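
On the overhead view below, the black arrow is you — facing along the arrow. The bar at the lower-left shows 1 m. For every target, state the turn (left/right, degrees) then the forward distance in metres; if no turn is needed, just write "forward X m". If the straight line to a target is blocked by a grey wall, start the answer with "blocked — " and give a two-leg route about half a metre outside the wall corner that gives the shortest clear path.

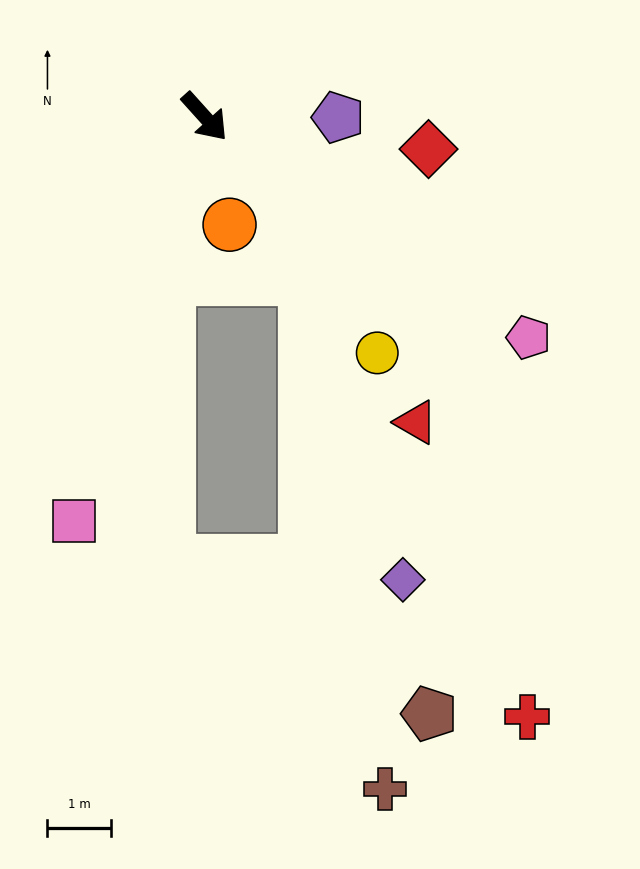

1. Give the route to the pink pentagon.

turn left 14°, forward 6.2 m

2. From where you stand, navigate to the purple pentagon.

turn left 48°, forward 2.1 m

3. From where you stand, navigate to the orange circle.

turn right 29°, forward 1.7 m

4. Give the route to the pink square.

turn right 60°, forward 6.7 m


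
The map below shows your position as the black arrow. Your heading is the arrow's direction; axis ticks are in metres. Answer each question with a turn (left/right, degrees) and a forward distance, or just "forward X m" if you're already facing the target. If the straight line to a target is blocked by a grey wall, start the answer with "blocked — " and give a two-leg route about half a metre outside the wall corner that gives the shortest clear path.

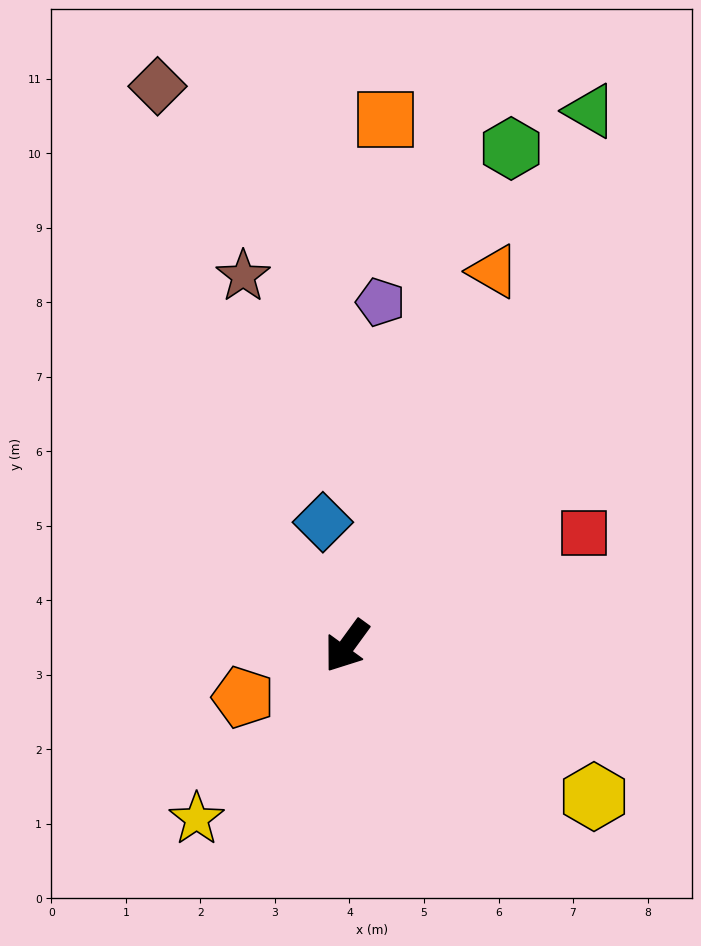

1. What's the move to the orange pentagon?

turn right 28°, forward 1.6 m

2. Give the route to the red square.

turn left 152°, forward 3.5 m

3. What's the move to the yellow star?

turn right 5°, forward 3.1 m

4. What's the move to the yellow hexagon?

turn left 95°, forward 3.9 m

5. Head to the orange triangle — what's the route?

turn right 165°, forward 5.4 m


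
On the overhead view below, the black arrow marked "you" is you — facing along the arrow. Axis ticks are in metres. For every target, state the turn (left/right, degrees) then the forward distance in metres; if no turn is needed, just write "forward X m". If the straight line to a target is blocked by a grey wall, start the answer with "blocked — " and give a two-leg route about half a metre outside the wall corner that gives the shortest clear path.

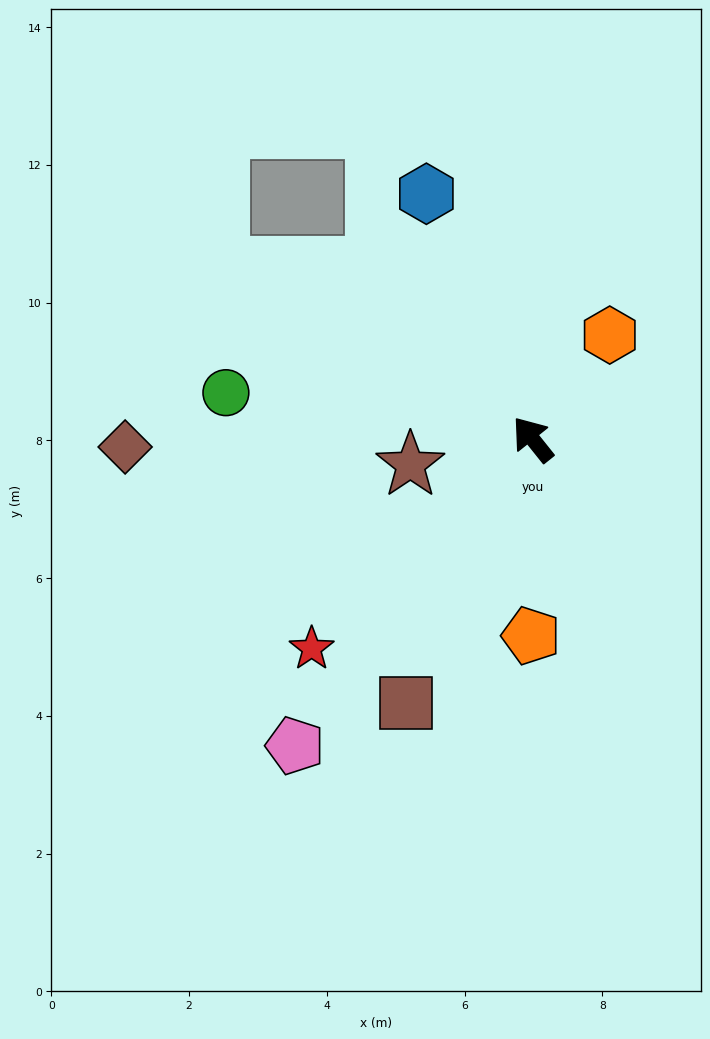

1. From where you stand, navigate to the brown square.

turn left 116°, forward 4.3 m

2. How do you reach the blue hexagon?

turn right 15°, forward 3.9 m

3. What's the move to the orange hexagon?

turn right 75°, forward 1.9 m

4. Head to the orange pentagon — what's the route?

turn left 141°, forward 2.9 m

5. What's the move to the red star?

turn left 95°, forward 4.4 m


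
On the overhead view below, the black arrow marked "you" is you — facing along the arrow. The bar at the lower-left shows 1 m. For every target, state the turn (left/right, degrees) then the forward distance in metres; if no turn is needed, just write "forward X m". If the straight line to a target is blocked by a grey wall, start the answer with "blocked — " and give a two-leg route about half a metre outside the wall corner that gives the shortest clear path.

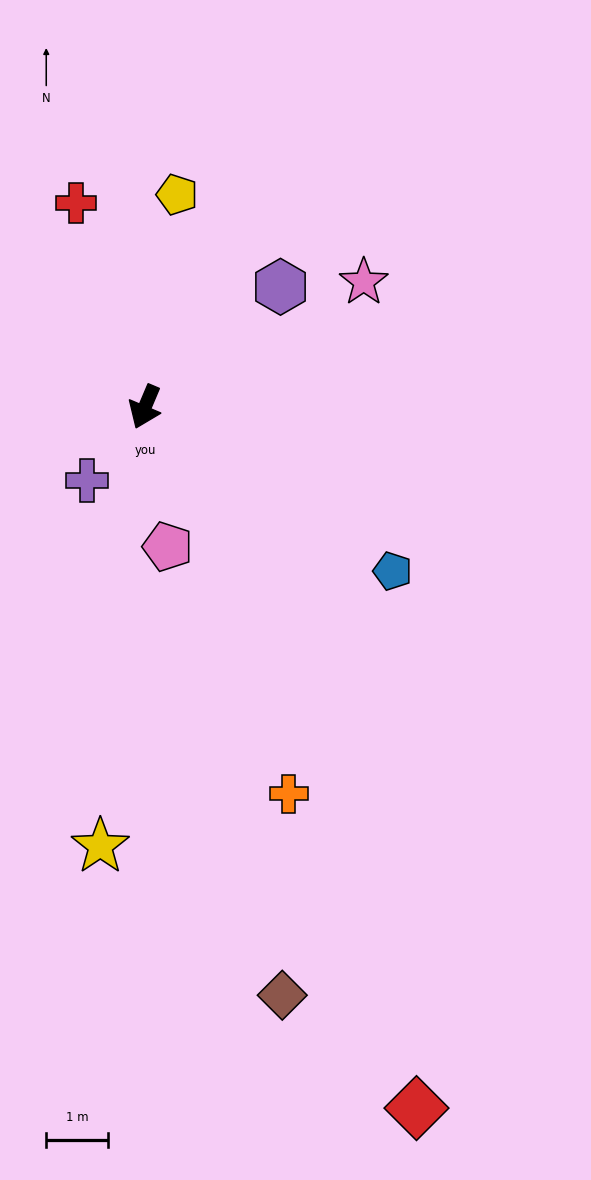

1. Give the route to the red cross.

turn right 138°, forward 3.5 m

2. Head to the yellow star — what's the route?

turn left 17°, forward 7.2 m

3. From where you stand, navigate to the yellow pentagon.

turn right 166°, forward 3.5 m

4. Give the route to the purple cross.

turn right 15°, forward 1.5 m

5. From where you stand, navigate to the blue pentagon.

turn left 79°, forward 4.8 m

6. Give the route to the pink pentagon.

turn left 32°, forward 2.3 m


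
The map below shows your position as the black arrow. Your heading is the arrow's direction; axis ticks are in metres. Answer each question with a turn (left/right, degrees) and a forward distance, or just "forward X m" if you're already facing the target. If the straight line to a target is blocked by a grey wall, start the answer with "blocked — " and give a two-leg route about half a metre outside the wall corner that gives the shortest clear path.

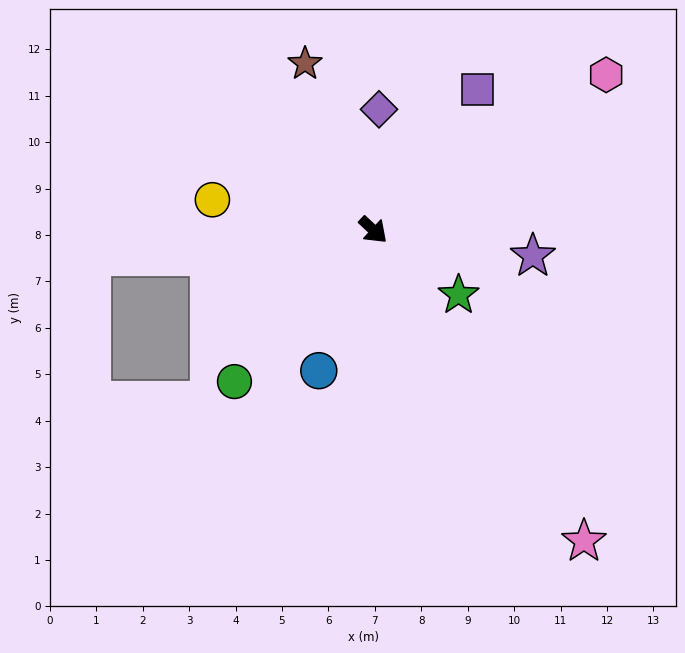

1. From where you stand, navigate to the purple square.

turn left 96°, forward 3.8 m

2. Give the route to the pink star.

turn right 13°, forward 8.1 m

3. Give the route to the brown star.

turn left 155°, forward 3.9 m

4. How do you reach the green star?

turn left 6°, forward 2.3 m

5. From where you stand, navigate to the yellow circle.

turn right 148°, forward 3.5 m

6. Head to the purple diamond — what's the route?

turn left 130°, forward 2.6 m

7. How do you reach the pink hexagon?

turn left 77°, forward 6.0 m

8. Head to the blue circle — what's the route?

turn right 68°, forward 3.2 m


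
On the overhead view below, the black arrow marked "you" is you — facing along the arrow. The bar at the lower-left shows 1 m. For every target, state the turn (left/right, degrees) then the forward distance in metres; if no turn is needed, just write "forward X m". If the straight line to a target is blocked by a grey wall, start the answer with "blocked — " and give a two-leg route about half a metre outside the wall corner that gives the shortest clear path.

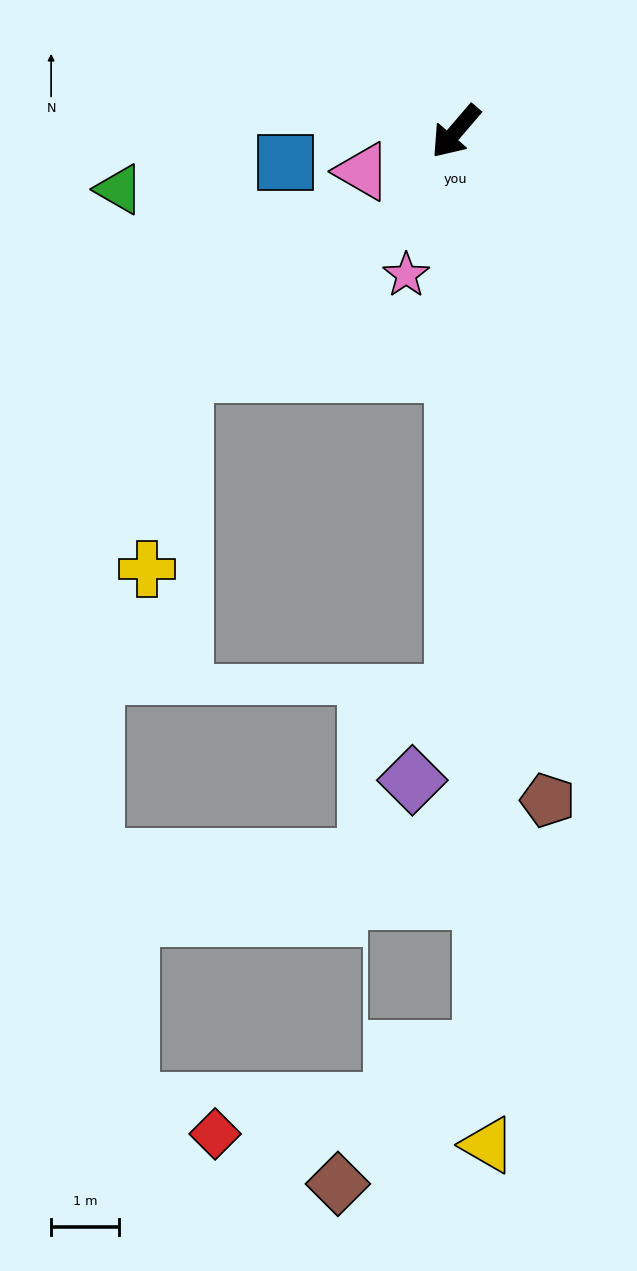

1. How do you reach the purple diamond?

blocked — turn left 40°, forward 8.2 m, then turn right 25°, forward 1.4 m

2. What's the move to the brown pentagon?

turn left 48°, forward 9.9 m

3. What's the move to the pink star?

turn left 22°, forward 2.2 m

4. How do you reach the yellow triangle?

turn left 42°, forward 14.9 m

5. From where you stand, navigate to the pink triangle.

turn right 26°, forward 1.5 m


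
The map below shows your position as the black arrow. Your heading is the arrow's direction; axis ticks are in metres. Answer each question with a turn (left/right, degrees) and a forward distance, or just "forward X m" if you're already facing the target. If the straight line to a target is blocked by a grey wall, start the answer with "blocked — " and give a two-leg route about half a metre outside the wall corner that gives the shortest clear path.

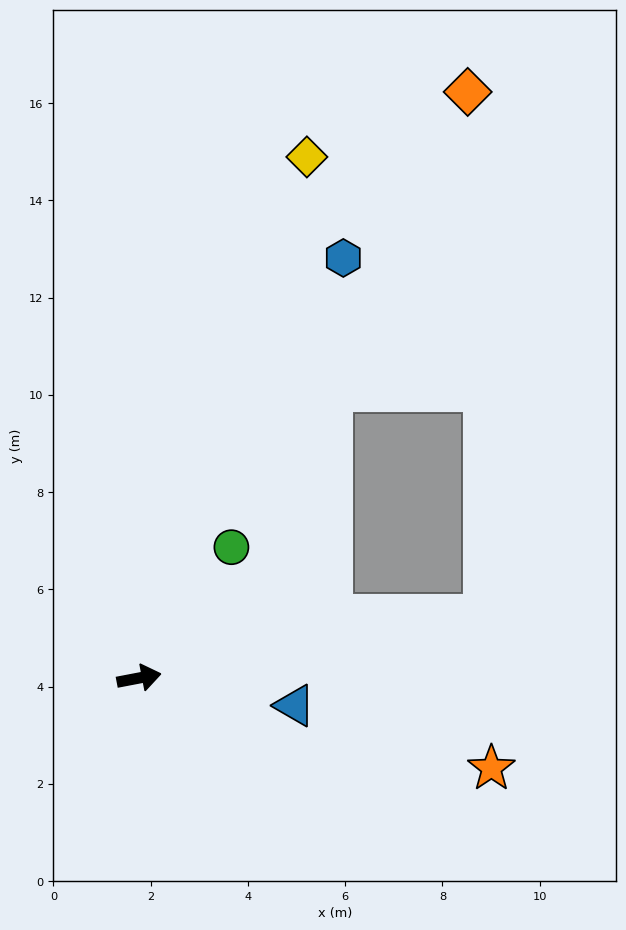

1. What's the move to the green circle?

turn left 44°, forward 3.3 m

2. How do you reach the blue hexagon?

turn left 53°, forward 9.6 m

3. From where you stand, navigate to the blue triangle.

turn right 21°, forward 3.3 m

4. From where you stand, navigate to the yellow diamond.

turn left 61°, forward 11.3 m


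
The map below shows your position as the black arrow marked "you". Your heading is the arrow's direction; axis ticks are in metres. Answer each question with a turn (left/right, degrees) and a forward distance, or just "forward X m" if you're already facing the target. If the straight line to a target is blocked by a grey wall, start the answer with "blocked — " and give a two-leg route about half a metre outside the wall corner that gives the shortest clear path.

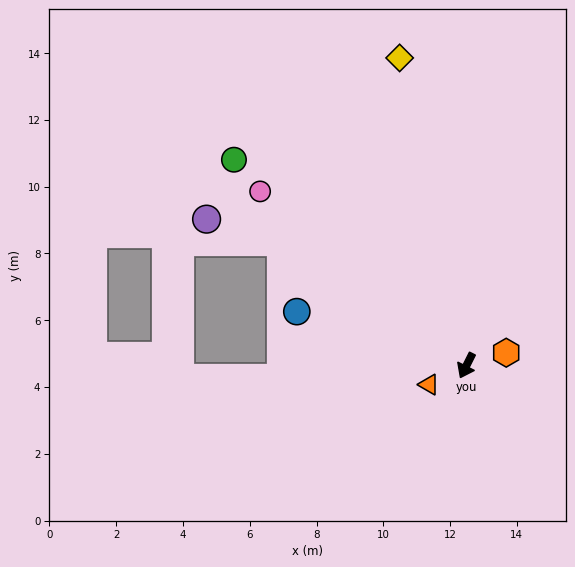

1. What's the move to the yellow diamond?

turn right 141°, forward 9.4 m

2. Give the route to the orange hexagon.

turn left 135°, forward 1.3 m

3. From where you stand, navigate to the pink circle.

turn right 104°, forward 8.1 m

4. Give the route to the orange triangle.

turn right 37°, forward 1.3 m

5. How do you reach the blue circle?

turn right 81°, forward 5.3 m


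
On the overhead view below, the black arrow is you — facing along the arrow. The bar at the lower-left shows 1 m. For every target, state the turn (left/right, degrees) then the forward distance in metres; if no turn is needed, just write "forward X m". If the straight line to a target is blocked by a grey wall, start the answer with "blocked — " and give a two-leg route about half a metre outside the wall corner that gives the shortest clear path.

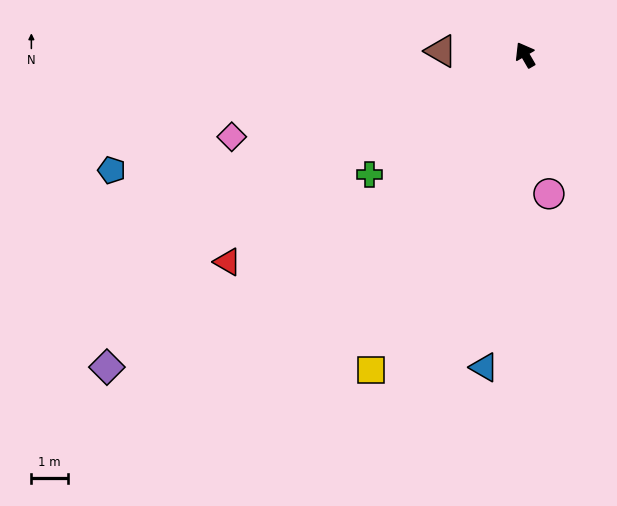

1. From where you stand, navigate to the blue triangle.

turn left 142°, forward 8.6 m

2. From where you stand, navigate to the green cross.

turn left 97°, forward 5.3 m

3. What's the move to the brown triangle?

turn left 57°, forward 2.3 m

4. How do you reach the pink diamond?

turn left 76°, forward 8.3 m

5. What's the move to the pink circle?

turn left 160°, forward 3.8 m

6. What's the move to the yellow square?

turn left 124°, forward 9.5 m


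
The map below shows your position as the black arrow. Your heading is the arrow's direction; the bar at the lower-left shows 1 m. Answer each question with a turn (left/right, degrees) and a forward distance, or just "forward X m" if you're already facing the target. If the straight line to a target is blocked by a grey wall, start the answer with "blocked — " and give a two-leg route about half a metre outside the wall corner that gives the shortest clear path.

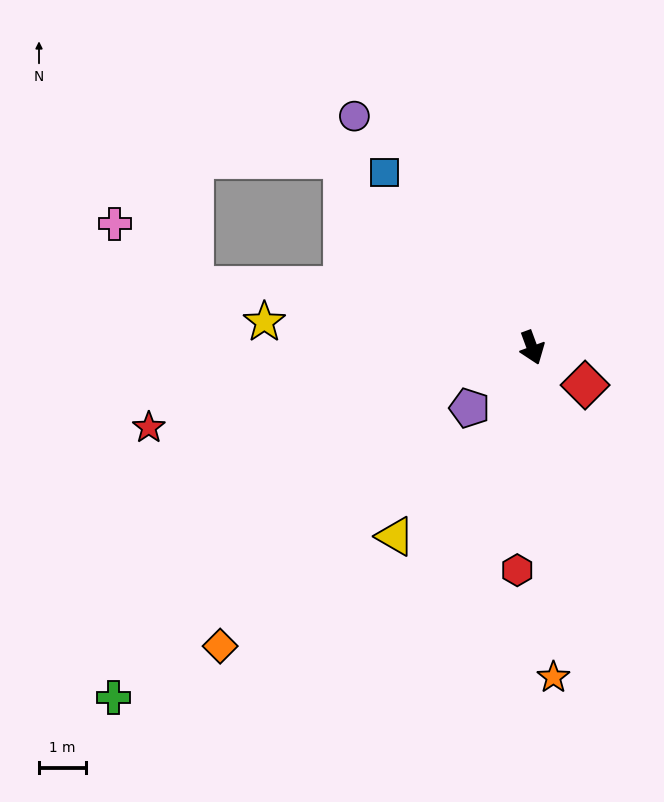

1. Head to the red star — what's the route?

turn right 98°, forward 8.4 m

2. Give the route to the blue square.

turn right 160°, forward 4.9 m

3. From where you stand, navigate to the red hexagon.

turn right 24°, forward 4.8 m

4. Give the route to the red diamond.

turn left 35°, forward 1.4 m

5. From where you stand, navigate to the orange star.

turn right 17°, forward 7.1 m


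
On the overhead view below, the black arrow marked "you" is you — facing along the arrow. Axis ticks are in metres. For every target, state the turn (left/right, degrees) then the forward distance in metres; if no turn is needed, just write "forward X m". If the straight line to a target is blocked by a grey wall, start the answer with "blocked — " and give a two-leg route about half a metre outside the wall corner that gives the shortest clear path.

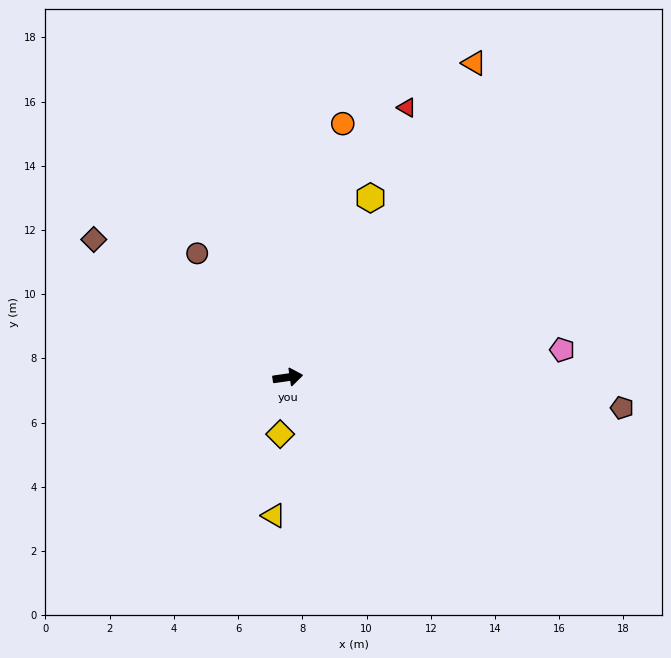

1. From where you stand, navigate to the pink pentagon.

turn right 3°, forward 8.6 m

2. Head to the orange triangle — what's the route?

turn left 51°, forward 11.4 m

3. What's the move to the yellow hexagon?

turn left 57°, forward 6.2 m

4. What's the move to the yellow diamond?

turn right 106°, forward 1.8 m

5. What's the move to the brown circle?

turn left 118°, forward 4.8 m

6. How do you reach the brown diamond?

turn left 136°, forward 7.4 m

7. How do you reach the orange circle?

turn left 70°, forward 8.1 m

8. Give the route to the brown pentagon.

turn right 13°, forward 10.5 m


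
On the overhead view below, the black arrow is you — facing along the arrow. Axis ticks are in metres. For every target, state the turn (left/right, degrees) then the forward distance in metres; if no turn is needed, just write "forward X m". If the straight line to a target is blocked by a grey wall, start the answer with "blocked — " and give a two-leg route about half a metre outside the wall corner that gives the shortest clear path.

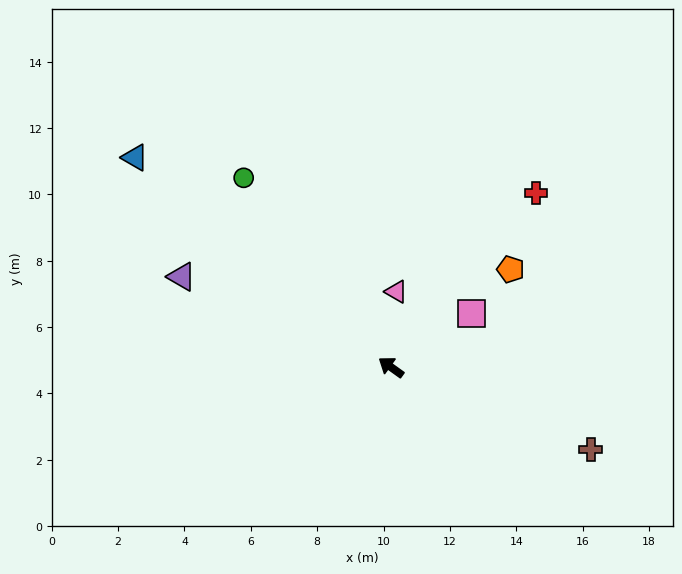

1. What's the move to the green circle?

turn right 16°, forward 7.2 m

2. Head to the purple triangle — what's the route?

turn left 12°, forward 6.9 m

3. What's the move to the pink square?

turn right 111°, forward 2.9 m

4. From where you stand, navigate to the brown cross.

turn right 167°, forward 6.5 m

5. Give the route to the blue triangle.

turn right 4°, forward 10.0 m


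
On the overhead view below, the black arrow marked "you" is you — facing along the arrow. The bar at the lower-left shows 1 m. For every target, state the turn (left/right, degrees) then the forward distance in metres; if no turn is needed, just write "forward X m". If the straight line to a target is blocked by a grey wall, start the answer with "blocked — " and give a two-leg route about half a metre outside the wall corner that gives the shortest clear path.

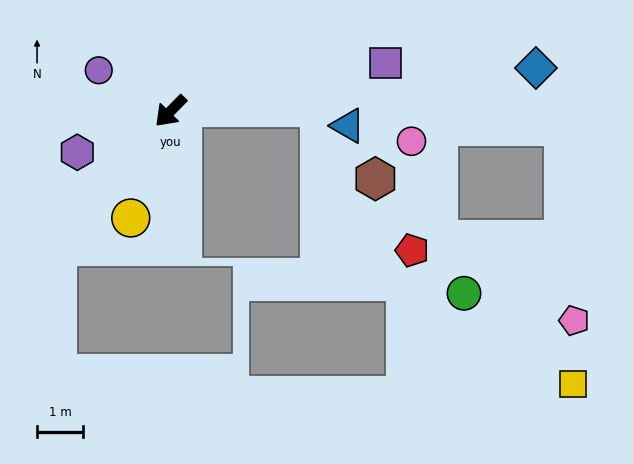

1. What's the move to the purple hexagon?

turn right 22°, forward 2.2 m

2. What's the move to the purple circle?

turn right 75°, forward 1.8 m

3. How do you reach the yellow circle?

turn left 24°, forward 2.5 m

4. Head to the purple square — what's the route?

turn left 147°, forward 4.8 m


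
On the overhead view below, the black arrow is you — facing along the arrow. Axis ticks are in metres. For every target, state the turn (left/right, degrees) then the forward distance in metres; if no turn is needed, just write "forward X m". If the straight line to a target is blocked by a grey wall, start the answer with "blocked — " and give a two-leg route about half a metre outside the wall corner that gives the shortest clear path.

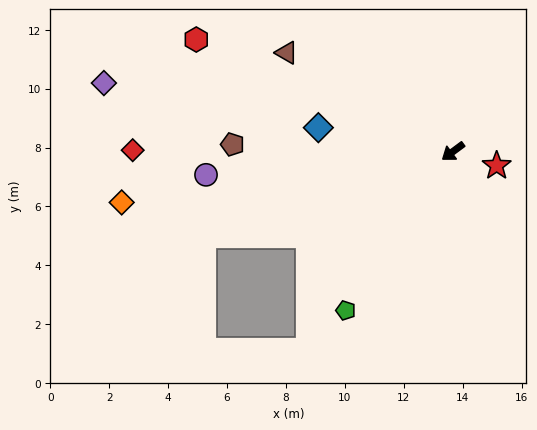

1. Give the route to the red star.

turn left 126°, forward 1.6 m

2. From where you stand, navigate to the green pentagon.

turn left 19°, forward 6.5 m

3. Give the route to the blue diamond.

turn right 47°, forward 4.6 m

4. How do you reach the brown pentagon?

turn right 38°, forward 7.5 m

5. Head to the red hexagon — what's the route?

turn right 60°, forward 9.5 m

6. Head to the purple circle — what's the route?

turn right 31°, forward 8.4 m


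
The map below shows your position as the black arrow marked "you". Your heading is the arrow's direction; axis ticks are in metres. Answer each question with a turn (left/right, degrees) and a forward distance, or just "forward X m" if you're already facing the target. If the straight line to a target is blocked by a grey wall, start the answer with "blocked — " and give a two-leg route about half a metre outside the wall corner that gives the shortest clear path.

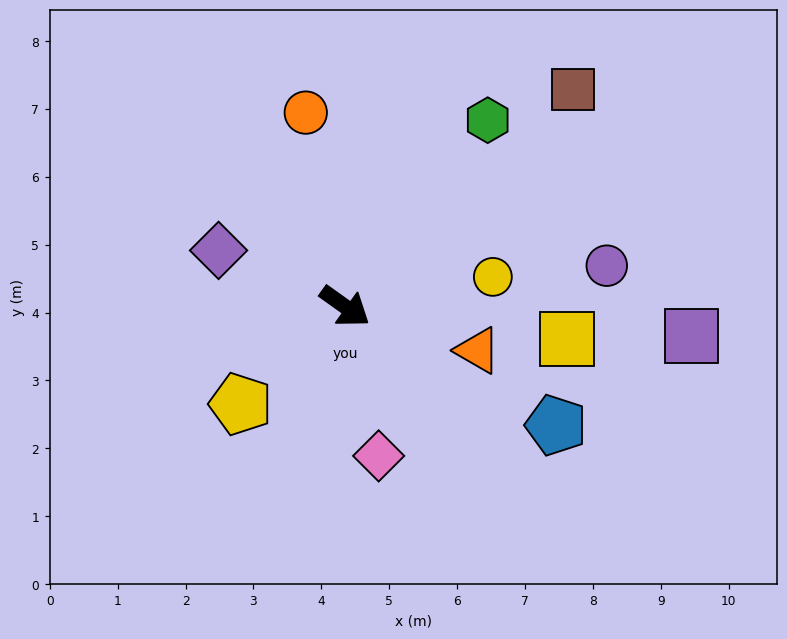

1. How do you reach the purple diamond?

turn right 168°, forward 2.0 m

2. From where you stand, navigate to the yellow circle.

turn left 47°, forward 2.2 m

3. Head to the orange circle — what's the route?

turn left 137°, forward 2.9 m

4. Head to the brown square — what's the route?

turn left 79°, forward 4.6 m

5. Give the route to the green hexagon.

turn left 88°, forward 3.5 m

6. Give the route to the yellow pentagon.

turn right 101°, forward 2.1 m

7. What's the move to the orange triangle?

turn left 17°, forward 2.1 m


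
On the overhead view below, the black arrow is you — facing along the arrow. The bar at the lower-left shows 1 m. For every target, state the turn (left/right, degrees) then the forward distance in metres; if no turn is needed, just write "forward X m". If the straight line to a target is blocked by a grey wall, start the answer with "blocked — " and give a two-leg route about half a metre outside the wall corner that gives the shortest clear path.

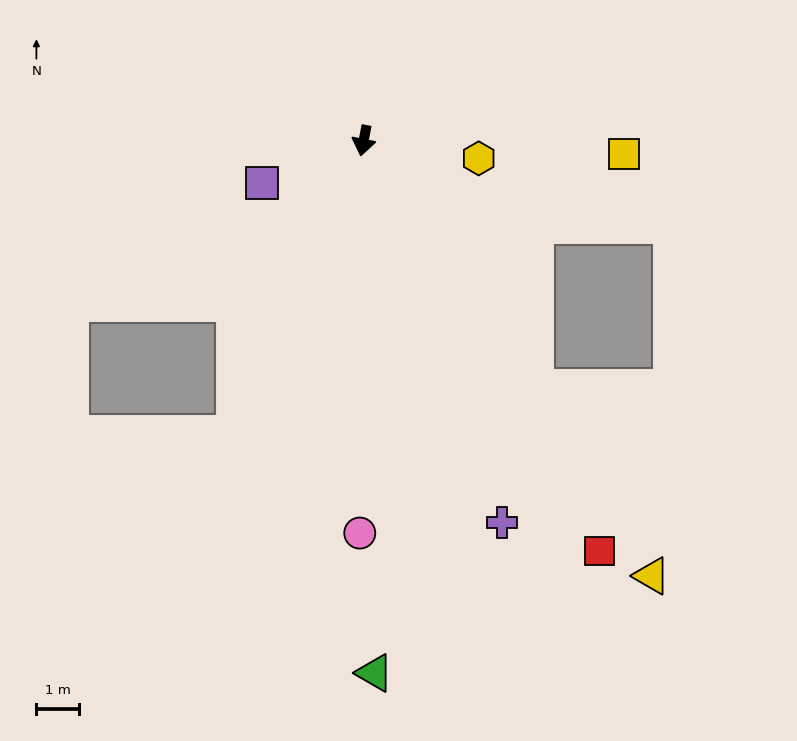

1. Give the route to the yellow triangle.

turn left 44°, forward 12.2 m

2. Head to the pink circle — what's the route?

turn left 10°, forward 9.2 m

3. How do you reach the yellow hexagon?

turn left 92°, forward 2.7 m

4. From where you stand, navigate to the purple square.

turn right 57°, forward 2.6 m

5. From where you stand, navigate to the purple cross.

turn left 31°, forward 9.5 m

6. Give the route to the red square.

turn left 41°, forward 11.0 m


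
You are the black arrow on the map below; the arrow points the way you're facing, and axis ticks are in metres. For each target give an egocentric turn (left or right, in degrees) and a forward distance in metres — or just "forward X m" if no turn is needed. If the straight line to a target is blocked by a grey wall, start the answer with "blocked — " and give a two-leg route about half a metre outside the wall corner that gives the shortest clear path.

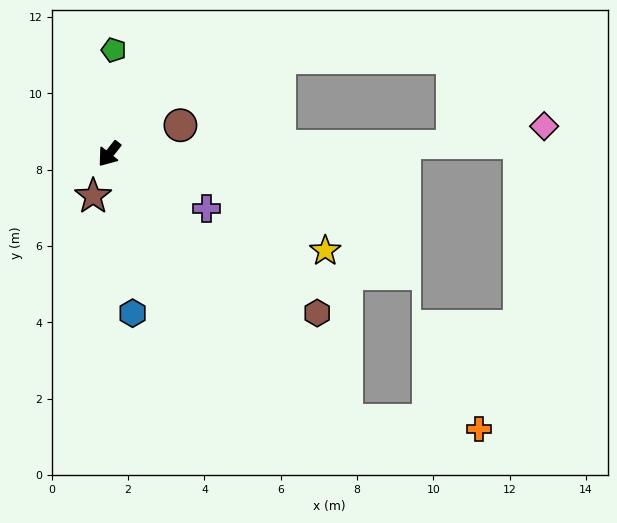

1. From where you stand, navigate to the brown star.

turn left 17°, forward 1.2 m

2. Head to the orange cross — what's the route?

blocked — turn left 80°, forward 9.3 m, then turn left 44°, forward 3.5 m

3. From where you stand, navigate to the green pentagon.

turn right 144°, forward 2.7 m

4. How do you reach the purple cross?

turn left 99°, forward 2.9 m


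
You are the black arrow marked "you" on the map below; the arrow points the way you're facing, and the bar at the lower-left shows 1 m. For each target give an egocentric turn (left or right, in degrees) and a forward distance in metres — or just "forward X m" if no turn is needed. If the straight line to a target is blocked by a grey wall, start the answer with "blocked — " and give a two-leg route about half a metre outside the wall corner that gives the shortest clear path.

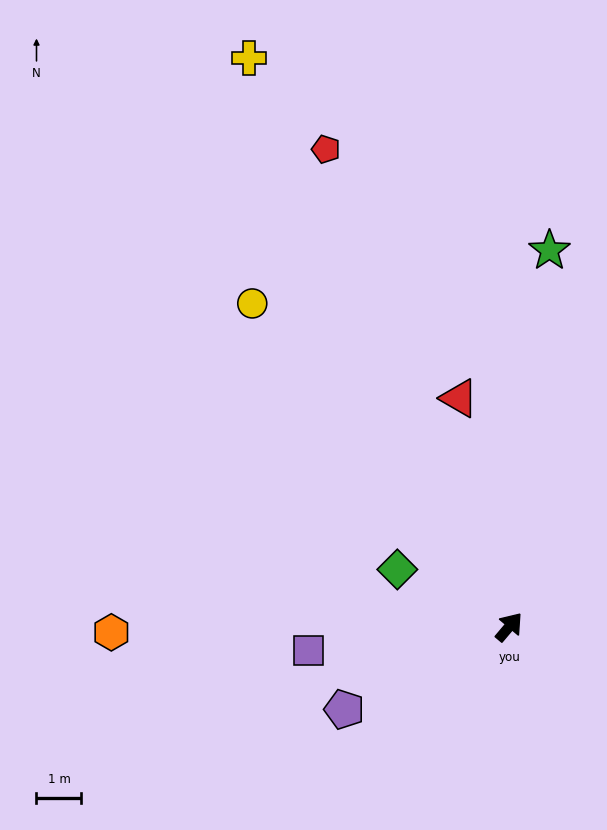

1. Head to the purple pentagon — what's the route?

turn left 157°, forward 4.1 m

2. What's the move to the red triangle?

turn left 53°, forward 5.2 m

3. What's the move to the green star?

turn left 34°, forward 8.4 m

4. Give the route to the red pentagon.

turn left 61°, forward 11.4 m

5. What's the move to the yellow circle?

turn left 79°, forward 9.2 m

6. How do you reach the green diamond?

turn left 103°, forward 2.8 m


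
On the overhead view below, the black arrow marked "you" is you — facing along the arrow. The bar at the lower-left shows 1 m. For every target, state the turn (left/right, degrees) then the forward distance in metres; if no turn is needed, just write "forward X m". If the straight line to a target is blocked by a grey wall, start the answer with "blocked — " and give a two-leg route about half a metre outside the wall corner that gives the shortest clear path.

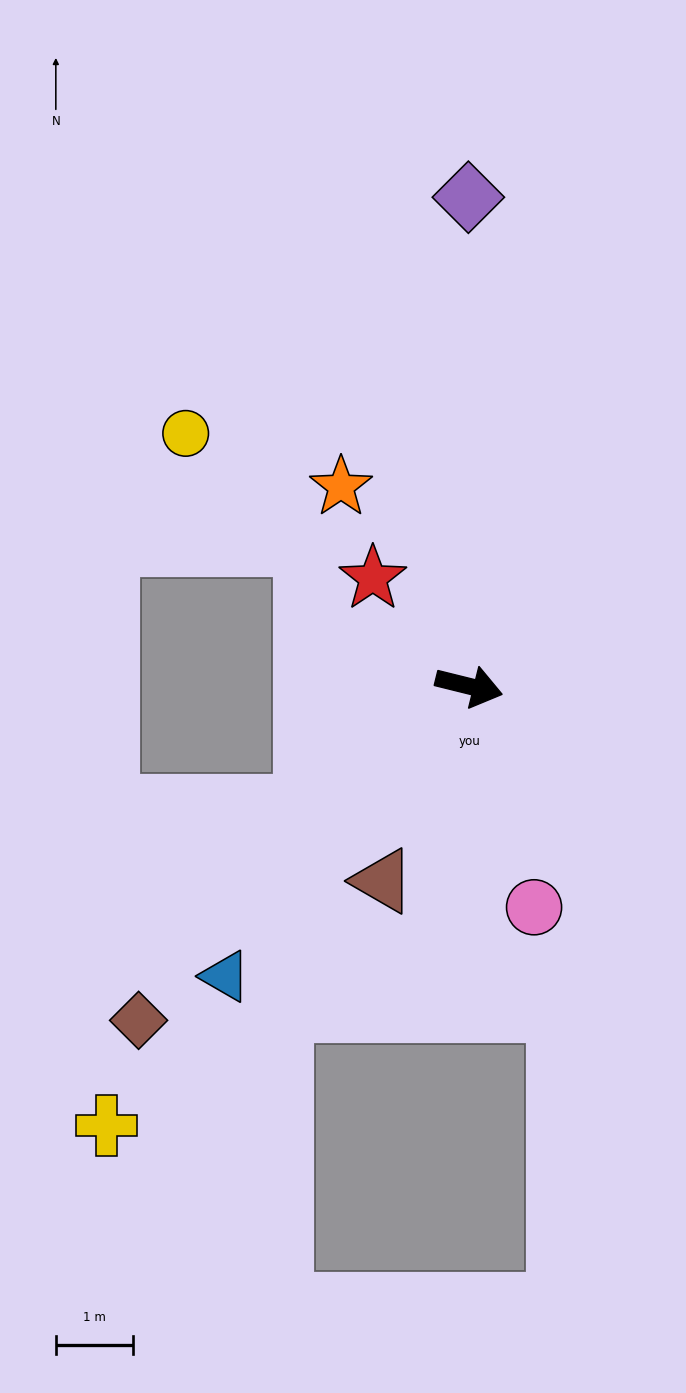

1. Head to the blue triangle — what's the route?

turn right 116°, forward 4.9 m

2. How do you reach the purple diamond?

turn left 104°, forward 6.3 m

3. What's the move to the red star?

turn left 146°, forward 1.9 m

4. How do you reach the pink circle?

turn right 60°, forward 3.0 m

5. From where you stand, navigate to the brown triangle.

turn right 100°, forward 2.8 m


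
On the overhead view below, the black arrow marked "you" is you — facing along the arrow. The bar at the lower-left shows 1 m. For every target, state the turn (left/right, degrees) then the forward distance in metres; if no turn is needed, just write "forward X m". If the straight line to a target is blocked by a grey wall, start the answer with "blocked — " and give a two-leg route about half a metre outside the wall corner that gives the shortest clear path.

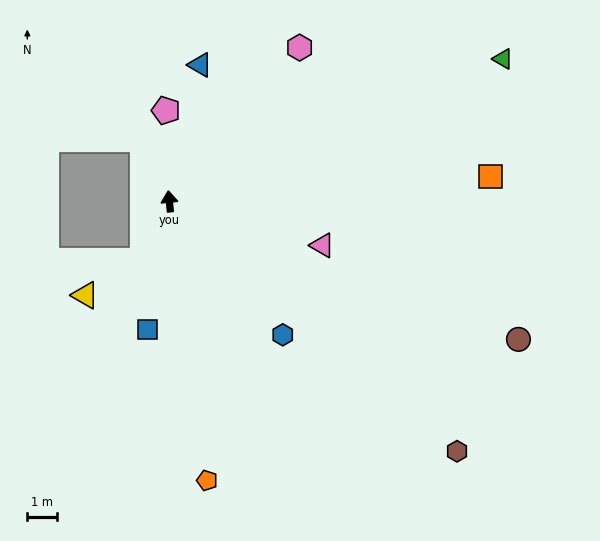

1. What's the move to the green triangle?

turn right 73°, forward 12.0 m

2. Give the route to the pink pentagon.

turn right 3°, forward 3.0 m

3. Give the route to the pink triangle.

turn right 112°, forward 5.3 m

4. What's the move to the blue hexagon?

turn right 145°, forward 5.8 m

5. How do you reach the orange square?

turn right 91°, forward 10.7 m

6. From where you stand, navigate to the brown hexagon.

turn right 137°, forward 12.6 m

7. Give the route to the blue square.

turn left 165°, forward 4.3 m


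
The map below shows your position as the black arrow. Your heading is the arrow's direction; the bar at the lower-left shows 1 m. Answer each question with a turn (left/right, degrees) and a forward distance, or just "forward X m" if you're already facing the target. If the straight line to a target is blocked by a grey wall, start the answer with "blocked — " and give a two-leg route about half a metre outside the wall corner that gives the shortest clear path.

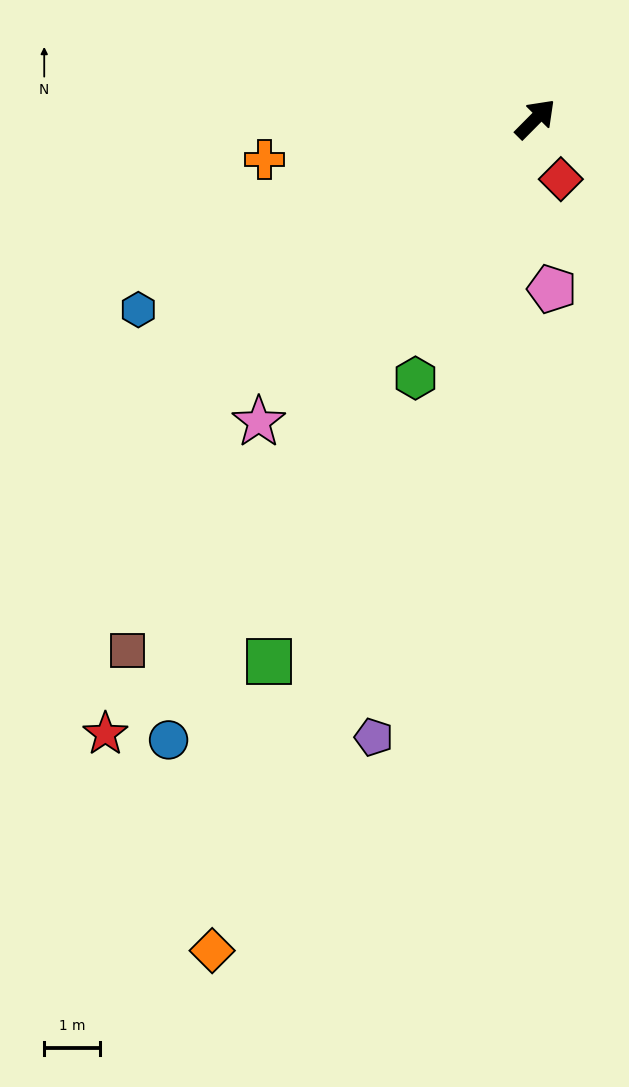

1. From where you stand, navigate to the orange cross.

turn left 143°, forward 4.9 m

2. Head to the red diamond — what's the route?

turn right 112°, forward 1.2 m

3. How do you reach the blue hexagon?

turn left 160°, forward 7.9 m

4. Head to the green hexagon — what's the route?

turn right 160°, forward 5.1 m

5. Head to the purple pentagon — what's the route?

turn right 150°, forward 11.5 m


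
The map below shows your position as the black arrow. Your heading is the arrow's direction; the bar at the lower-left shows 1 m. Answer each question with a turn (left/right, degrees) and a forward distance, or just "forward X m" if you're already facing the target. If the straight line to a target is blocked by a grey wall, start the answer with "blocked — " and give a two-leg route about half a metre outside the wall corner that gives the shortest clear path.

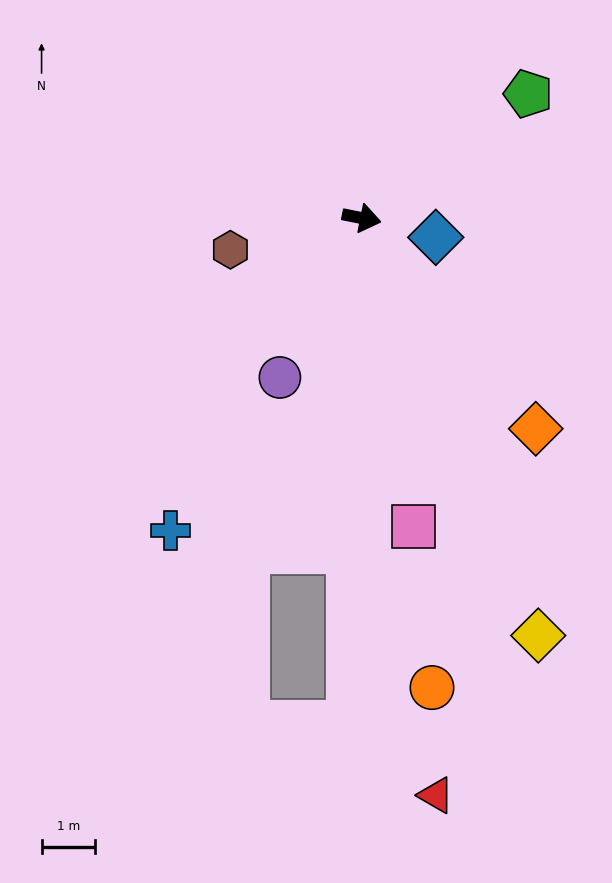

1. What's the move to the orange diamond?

turn right 39°, forward 5.1 m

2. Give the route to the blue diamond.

turn right 3°, forward 1.4 m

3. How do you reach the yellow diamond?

turn right 56°, forward 8.5 m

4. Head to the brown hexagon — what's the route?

turn right 155°, forward 2.5 m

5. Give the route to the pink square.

turn right 69°, forward 5.9 m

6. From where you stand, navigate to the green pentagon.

turn left 48°, forward 3.9 m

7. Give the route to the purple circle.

turn right 106°, forward 3.4 m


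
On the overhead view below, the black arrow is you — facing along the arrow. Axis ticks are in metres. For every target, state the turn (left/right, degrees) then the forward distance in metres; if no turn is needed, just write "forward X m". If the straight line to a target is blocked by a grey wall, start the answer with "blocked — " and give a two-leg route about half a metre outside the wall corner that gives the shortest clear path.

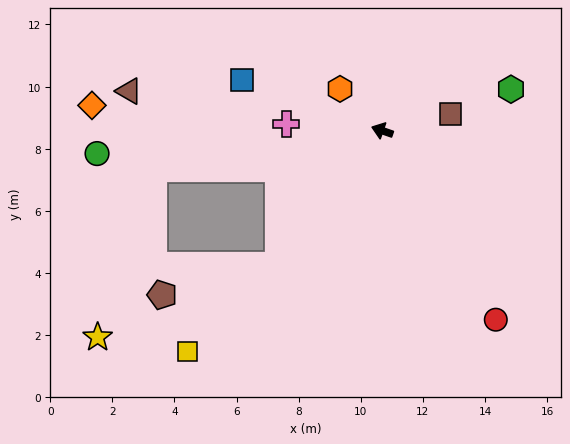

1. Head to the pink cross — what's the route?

turn left 15°, forward 3.1 m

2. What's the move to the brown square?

turn right 147°, forward 2.3 m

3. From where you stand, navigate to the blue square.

forward 4.8 m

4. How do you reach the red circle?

turn left 140°, forward 7.1 m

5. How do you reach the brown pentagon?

blocked — turn left 71°, forward 5.5 m, then turn right 37°, forward 3.9 m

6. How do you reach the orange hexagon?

turn right 26°, forward 1.9 m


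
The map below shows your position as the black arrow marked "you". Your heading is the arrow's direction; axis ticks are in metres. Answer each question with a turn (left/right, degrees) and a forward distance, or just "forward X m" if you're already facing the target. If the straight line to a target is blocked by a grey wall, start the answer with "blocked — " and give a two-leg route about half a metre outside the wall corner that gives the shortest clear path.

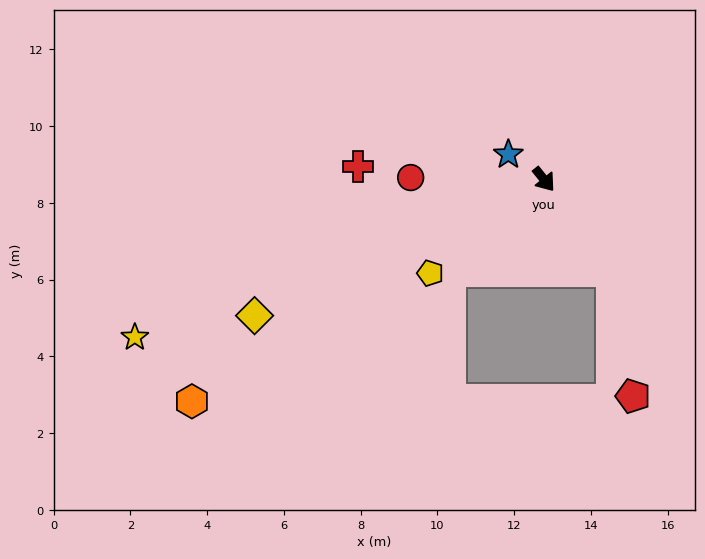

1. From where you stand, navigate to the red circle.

turn right 130°, forward 3.5 m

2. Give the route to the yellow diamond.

turn right 104°, forward 8.3 m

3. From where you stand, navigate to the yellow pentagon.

turn right 89°, forward 3.8 m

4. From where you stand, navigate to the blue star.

turn right 164°, forward 1.1 m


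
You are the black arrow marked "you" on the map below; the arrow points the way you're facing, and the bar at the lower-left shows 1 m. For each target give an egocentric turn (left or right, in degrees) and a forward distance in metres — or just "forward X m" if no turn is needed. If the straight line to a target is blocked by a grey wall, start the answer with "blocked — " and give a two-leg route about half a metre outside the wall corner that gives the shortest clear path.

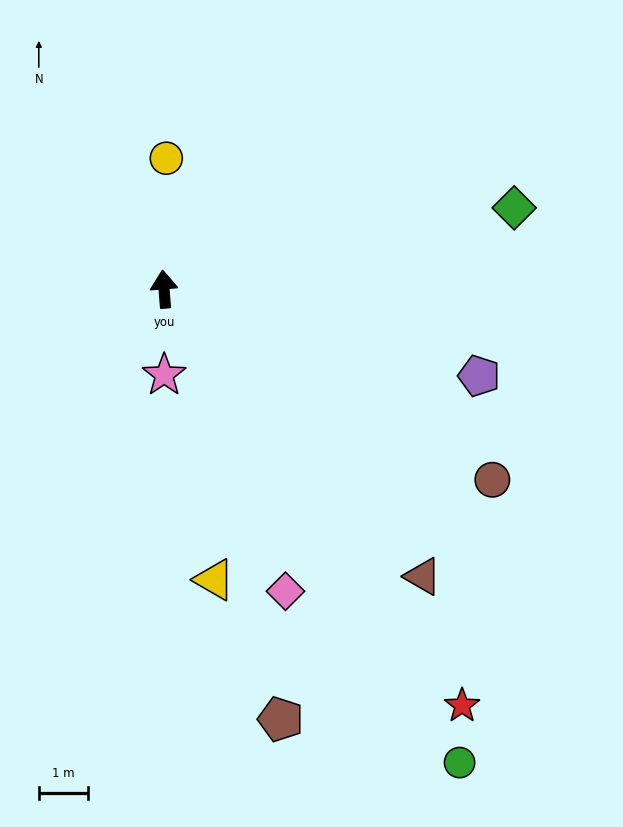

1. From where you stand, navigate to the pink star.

turn left 176°, forward 1.7 m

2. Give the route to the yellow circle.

turn right 6°, forward 2.7 m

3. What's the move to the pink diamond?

turn right 163°, forward 6.6 m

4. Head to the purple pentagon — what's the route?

turn right 110°, forward 6.7 m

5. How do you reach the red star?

turn right 149°, forward 10.4 m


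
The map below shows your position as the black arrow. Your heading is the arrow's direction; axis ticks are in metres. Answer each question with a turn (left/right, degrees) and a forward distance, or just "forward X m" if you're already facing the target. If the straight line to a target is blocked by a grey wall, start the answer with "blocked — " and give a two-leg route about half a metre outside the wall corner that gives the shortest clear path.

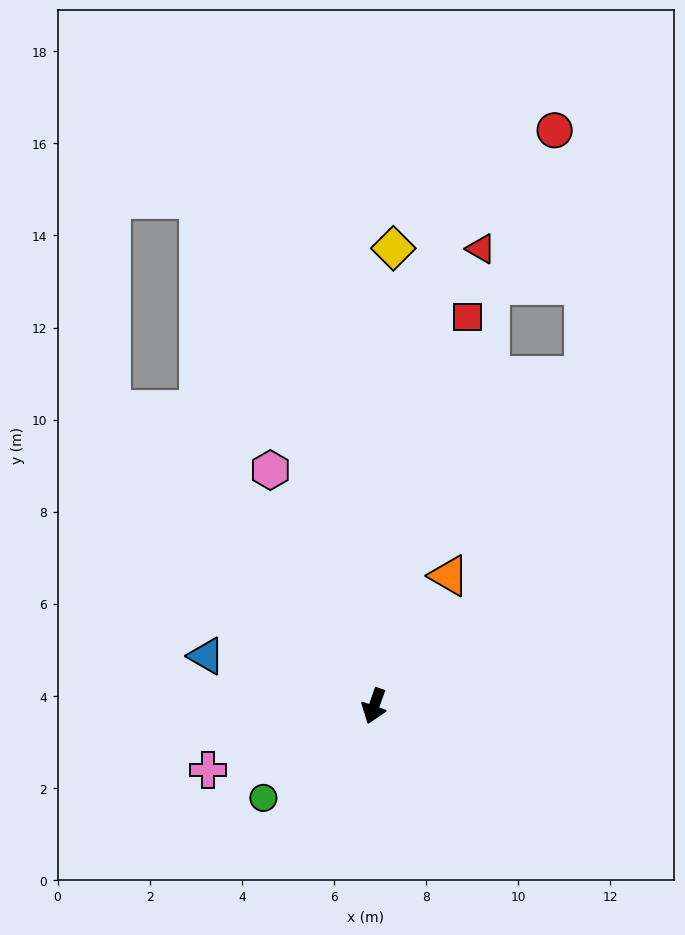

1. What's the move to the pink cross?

turn right 50°, forward 3.9 m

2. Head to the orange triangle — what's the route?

turn left 169°, forward 3.3 m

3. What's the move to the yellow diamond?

turn right 163°, forward 10.0 m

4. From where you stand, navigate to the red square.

turn right 174°, forward 8.7 m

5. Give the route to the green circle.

turn right 31°, forward 3.1 m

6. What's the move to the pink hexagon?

turn right 137°, forward 5.6 m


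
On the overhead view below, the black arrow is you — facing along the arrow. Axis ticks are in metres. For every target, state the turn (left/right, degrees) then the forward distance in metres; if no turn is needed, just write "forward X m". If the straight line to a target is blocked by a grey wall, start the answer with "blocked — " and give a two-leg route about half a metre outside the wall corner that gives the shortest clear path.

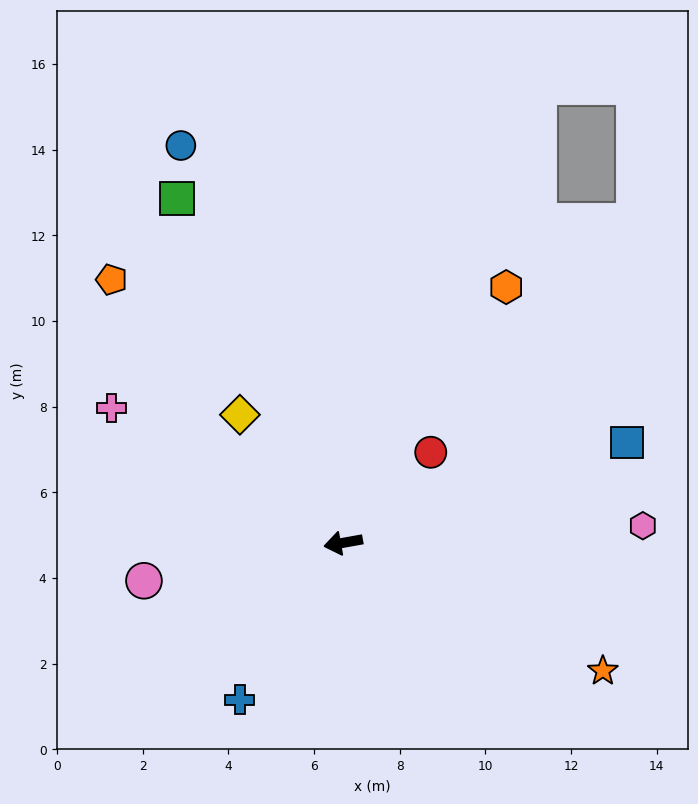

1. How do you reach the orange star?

turn left 144°, forward 6.8 m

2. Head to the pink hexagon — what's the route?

turn left 173°, forward 7.0 m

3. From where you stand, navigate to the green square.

turn right 74°, forward 8.9 m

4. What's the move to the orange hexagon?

turn right 133°, forward 7.1 m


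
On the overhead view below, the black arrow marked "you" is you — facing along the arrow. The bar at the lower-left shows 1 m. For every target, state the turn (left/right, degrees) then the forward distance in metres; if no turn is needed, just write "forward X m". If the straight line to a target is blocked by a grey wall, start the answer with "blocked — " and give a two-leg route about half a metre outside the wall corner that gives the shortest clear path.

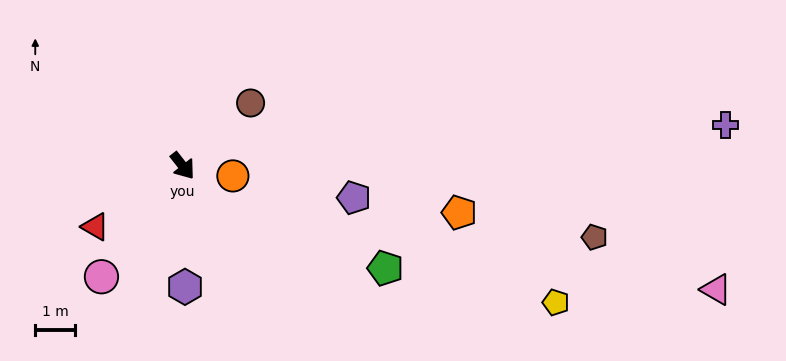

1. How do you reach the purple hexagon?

turn right 37°, forward 3.0 m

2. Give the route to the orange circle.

turn left 41°, forward 1.3 m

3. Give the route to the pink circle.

turn right 74°, forward 3.4 m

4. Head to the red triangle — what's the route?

turn right 93°, forward 2.6 m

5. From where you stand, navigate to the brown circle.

turn left 95°, forward 2.3 m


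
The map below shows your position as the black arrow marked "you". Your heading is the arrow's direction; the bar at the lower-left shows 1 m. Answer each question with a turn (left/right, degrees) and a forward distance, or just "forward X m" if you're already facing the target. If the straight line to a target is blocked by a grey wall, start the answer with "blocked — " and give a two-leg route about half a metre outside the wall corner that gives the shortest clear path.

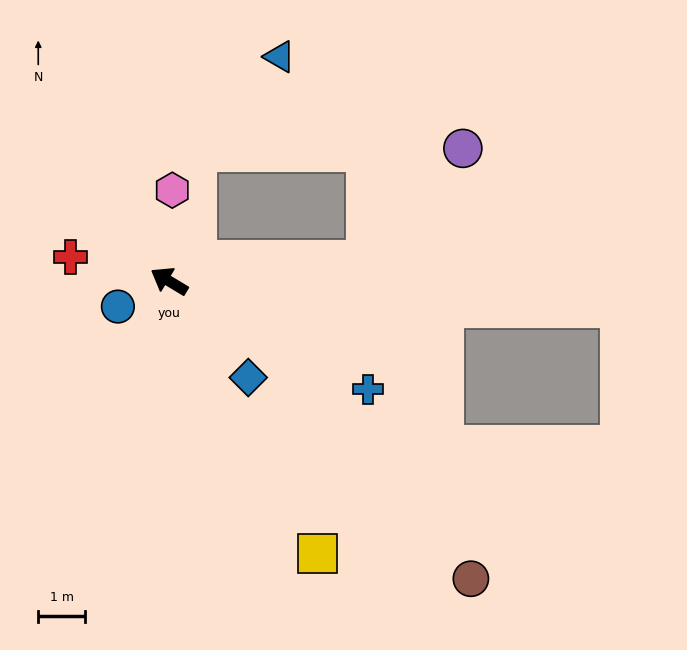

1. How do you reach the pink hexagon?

turn right 61°, forward 1.9 m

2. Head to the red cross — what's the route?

turn left 17°, forward 2.2 m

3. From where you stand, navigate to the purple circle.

blocked — turn right 143°, forward 4.2 m, then turn left 43°, forward 3.1 m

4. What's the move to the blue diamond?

turn left 160°, forward 2.6 m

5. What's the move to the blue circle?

turn left 57°, forward 1.2 m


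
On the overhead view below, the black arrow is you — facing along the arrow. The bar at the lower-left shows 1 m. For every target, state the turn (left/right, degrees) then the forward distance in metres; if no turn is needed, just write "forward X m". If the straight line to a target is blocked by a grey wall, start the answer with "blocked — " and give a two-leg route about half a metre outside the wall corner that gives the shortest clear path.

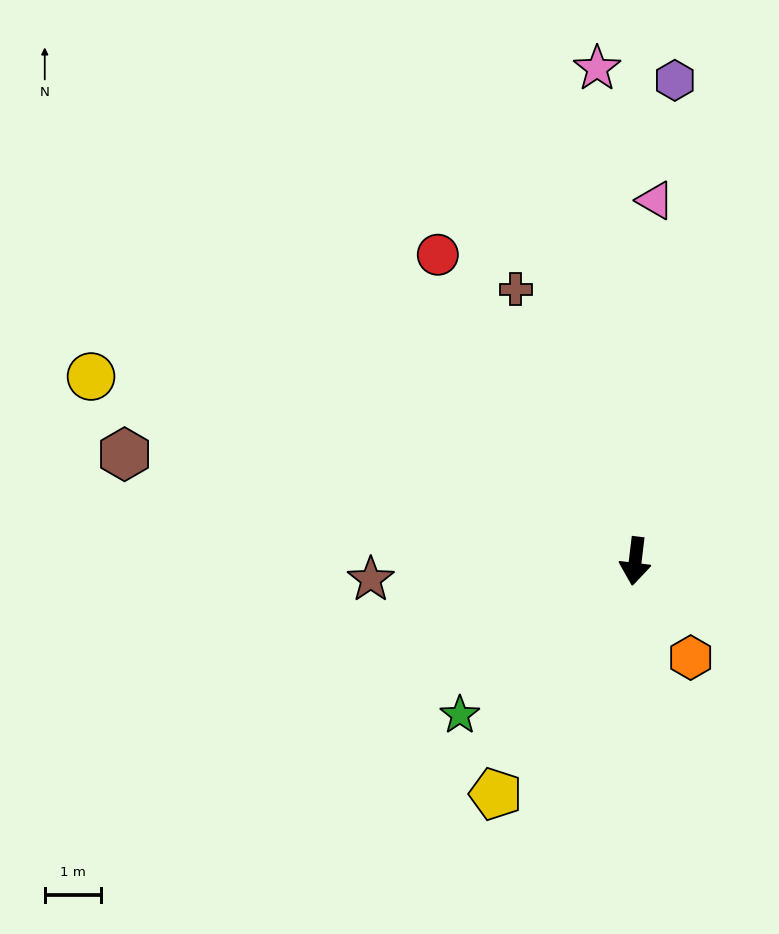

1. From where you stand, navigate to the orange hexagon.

turn left 37°, forward 2.0 m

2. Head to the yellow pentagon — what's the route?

turn right 24°, forward 4.8 m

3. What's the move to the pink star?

turn right 169°, forward 8.7 m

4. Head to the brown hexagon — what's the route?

turn right 95°, forward 9.2 m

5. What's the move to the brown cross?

turn right 149°, forward 5.2 m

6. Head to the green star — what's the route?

turn right 42°, forward 4.1 m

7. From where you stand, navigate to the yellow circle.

turn right 102°, forward 10.1 m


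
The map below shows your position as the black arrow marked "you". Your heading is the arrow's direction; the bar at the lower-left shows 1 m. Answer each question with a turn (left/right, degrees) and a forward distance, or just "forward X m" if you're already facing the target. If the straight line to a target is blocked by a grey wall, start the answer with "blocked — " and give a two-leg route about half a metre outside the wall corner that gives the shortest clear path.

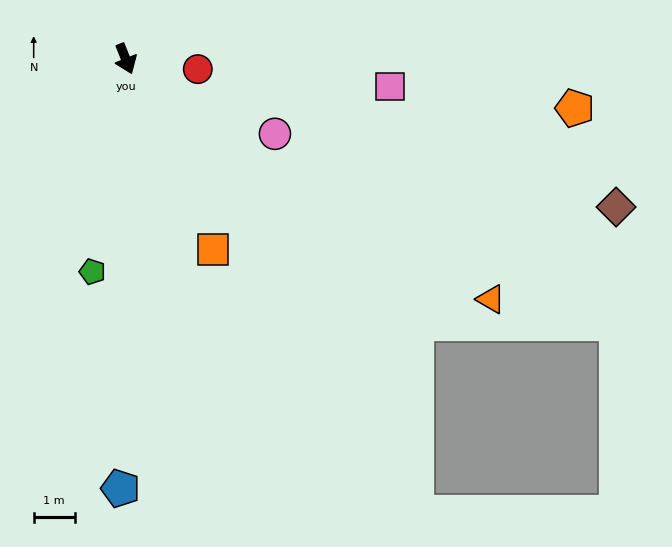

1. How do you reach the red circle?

turn left 60°, forward 1.8 m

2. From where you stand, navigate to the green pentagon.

turn right 31°, forward 5.2 m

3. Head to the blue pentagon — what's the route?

turn right 22°, forward 10.5 m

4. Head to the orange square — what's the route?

turn left 3°, forward 5.1 m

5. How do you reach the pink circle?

turn left 42°, forward 4.1 m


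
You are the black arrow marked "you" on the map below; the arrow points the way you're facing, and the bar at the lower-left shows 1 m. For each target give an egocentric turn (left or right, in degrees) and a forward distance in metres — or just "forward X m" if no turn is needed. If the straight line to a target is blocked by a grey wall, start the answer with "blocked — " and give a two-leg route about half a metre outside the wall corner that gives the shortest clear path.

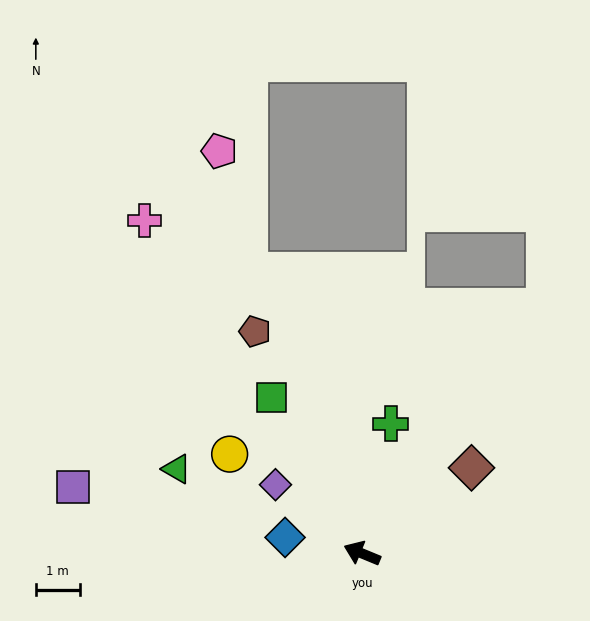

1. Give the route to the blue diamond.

turn left 11°, forward 1.8 m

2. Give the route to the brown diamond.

turn right 120°, forward 3.2 m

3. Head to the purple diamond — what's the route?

turn right 16°, forward 2.5 m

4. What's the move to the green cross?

turn right 80°, forward 3.0 m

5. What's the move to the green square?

turn right 37°, forward 4.1 m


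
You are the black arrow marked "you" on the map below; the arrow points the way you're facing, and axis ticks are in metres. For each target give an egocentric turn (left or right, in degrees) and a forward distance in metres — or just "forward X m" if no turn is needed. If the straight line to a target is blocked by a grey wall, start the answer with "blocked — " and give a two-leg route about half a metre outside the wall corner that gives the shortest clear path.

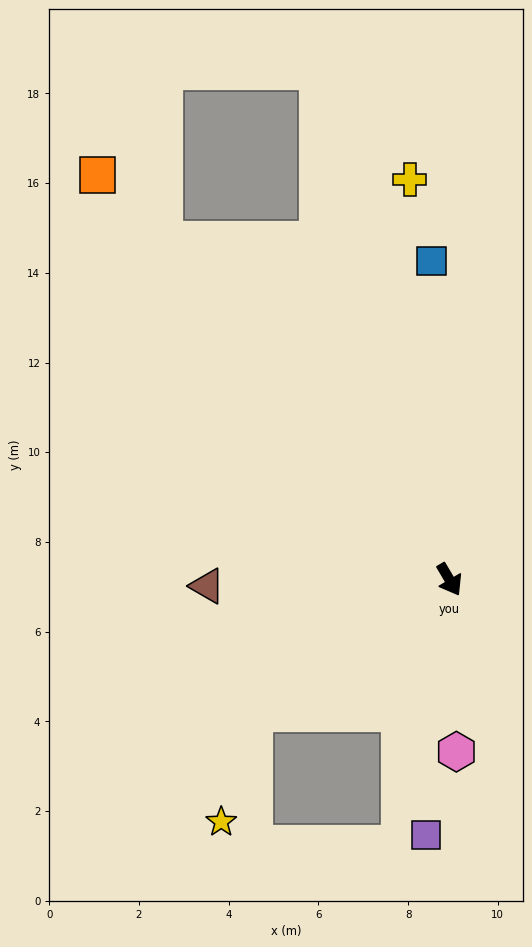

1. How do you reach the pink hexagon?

turn right 28°, forward 3.8 m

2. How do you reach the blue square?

turn left 153°, forward 7.1 m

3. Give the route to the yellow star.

blocked — turn right 86°, forward 5.3 m, then turn left 39°, forward 2.5 m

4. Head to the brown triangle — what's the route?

turn right 119°, forward 5.4 m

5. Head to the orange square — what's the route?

turn right 169°, forward 11.9 m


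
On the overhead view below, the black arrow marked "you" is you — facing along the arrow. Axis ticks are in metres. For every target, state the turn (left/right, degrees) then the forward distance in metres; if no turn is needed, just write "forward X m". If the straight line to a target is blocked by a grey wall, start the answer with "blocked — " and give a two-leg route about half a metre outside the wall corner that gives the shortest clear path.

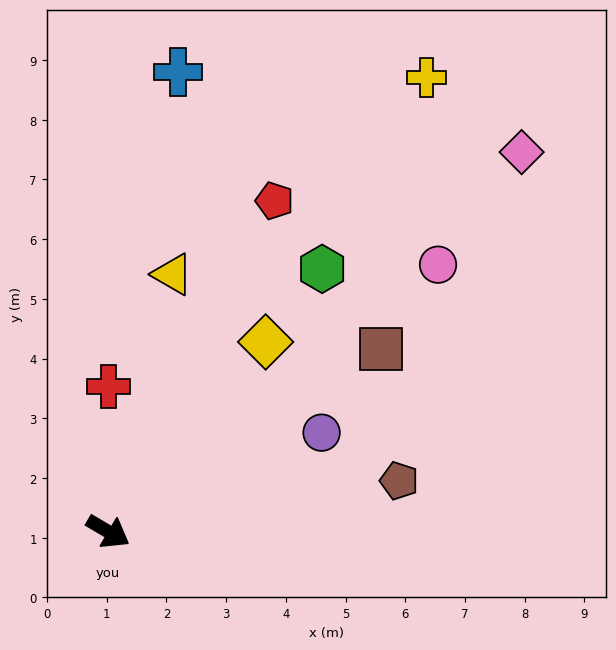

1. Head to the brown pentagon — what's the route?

turn left 40°, forward 4.9 m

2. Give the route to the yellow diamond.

turn left 81°, forward 4.1 m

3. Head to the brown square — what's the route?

turn left 64°, forward 5.5 m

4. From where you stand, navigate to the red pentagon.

turn left 94°, forward 6.2 m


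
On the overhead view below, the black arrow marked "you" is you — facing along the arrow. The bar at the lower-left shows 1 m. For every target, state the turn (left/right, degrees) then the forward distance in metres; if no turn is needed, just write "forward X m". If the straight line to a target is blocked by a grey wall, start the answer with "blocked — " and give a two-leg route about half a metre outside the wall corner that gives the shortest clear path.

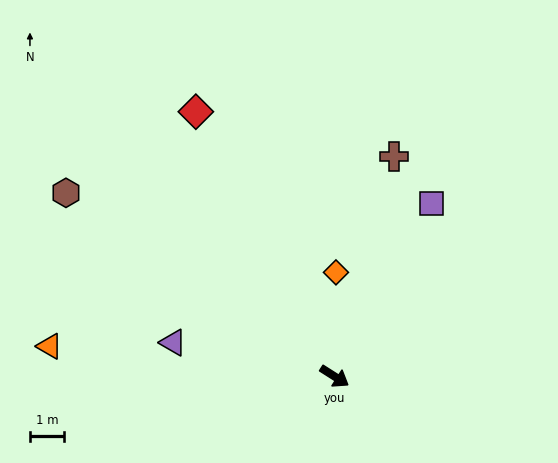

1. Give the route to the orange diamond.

turn left 122°, forward 3.0 m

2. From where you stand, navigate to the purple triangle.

turn right 159°, forward 4.8 m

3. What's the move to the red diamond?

turn left 150°, forward 8.7 m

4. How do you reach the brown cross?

turn left 107°, forward 6.6 m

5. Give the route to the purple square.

turn left 93°, forward 5.8 m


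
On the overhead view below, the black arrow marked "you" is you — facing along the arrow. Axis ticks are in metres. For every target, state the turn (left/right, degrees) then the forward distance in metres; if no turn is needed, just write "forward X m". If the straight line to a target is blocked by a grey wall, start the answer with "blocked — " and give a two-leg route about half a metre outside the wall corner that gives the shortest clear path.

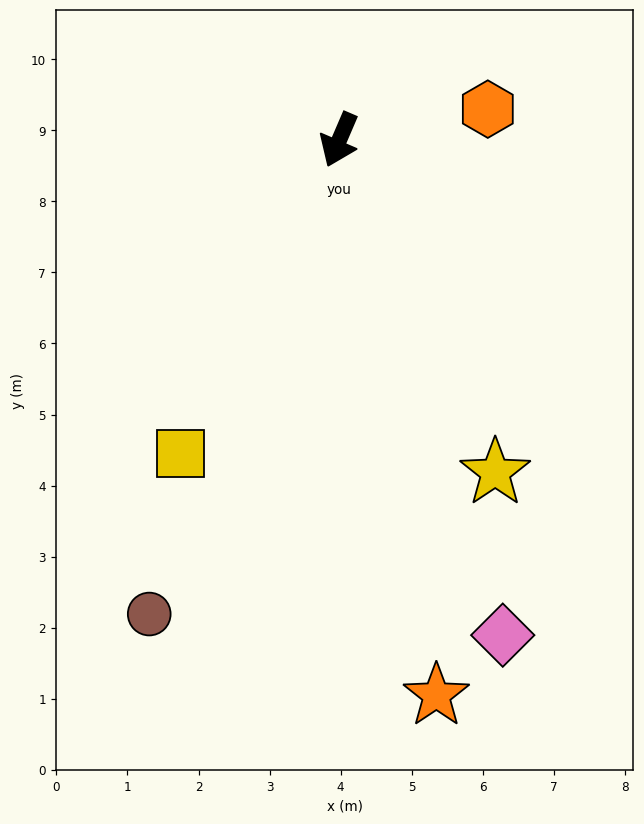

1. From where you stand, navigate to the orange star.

turn left 33°, forward 7.9 m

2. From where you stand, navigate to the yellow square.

turn right 4°, forward 4.9 m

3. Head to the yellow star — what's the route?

turn left 48°, forward 5.2 m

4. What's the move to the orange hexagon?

turn left 125°, forward 2.1 m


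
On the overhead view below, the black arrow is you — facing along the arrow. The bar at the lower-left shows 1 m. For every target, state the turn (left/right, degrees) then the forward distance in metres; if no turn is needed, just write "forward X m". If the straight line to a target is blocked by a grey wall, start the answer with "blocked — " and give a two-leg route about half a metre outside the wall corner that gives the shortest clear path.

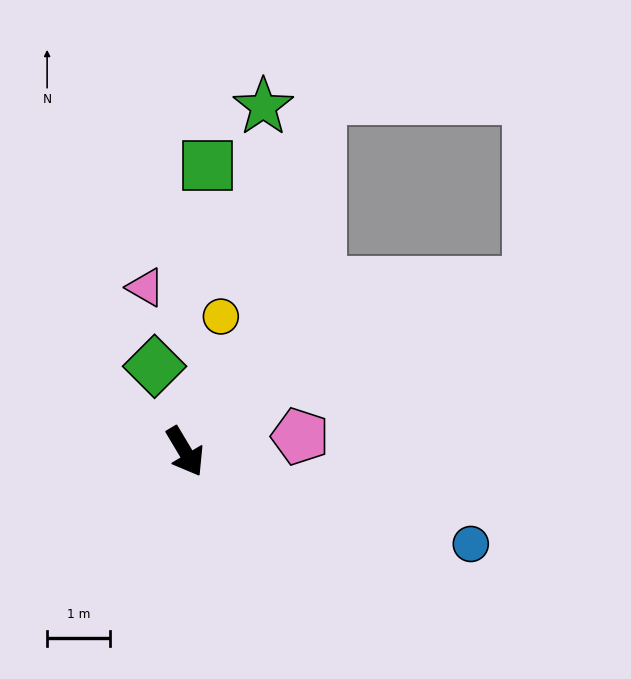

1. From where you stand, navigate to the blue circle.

turn left 41°, forward 4.8 m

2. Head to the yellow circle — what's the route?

turn left 134°, forward 2.2 m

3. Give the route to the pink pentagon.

turn left 67°, forward 1.9 m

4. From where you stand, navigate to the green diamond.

turn left 169°, forward 1.5 m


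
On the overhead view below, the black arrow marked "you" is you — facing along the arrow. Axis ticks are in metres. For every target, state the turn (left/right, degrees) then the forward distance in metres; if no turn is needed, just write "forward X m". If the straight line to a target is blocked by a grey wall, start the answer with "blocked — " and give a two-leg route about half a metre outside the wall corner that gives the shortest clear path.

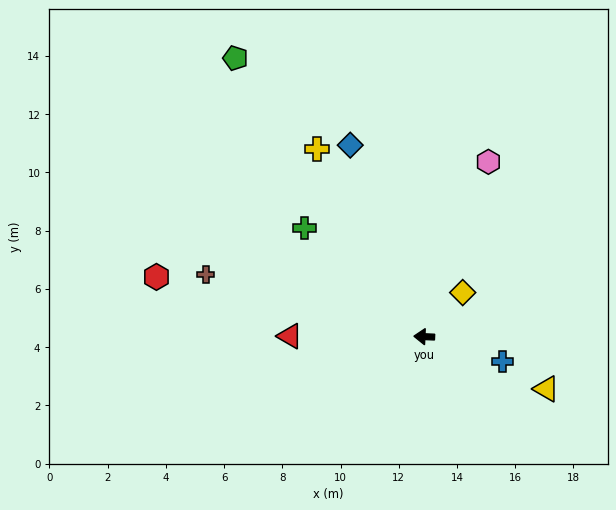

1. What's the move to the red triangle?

turn left 2°, forward 4.6 m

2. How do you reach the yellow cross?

turn right 58°, forward 7.4 m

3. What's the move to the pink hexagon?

turn right 108°, forward 6.4 m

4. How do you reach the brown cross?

turn right 13°, forward 7.8 m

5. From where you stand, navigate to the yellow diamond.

turn right 129°, forward 2.0 m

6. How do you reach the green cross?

turn right 40°, forward 5.6 m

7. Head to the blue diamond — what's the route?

turn right 66°, forward 7.0 m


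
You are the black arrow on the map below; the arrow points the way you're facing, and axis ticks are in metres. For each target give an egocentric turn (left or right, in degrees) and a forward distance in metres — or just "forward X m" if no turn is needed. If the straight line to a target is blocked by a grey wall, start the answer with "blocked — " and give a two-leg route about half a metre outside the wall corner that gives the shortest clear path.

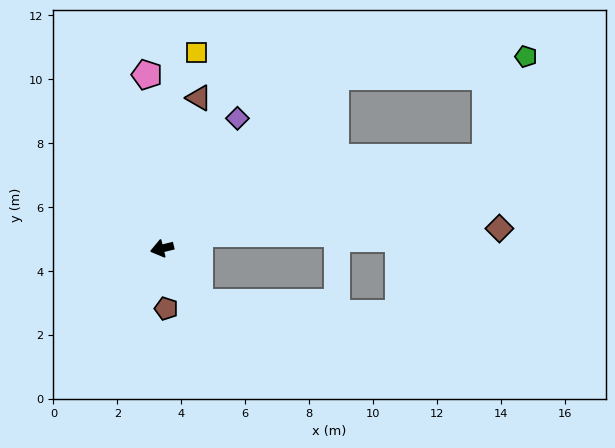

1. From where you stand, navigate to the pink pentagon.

turn right 99°, forward 5.5 m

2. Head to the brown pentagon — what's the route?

turn left 80°, forward 1.9 m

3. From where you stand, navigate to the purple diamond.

turn right 134°, forward 4.7 m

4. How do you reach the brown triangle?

turn right 118°, forward 4.8 m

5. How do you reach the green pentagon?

blocked — turn right 149°, forward 7.6 m, then turn right 39°, forward 6.0 m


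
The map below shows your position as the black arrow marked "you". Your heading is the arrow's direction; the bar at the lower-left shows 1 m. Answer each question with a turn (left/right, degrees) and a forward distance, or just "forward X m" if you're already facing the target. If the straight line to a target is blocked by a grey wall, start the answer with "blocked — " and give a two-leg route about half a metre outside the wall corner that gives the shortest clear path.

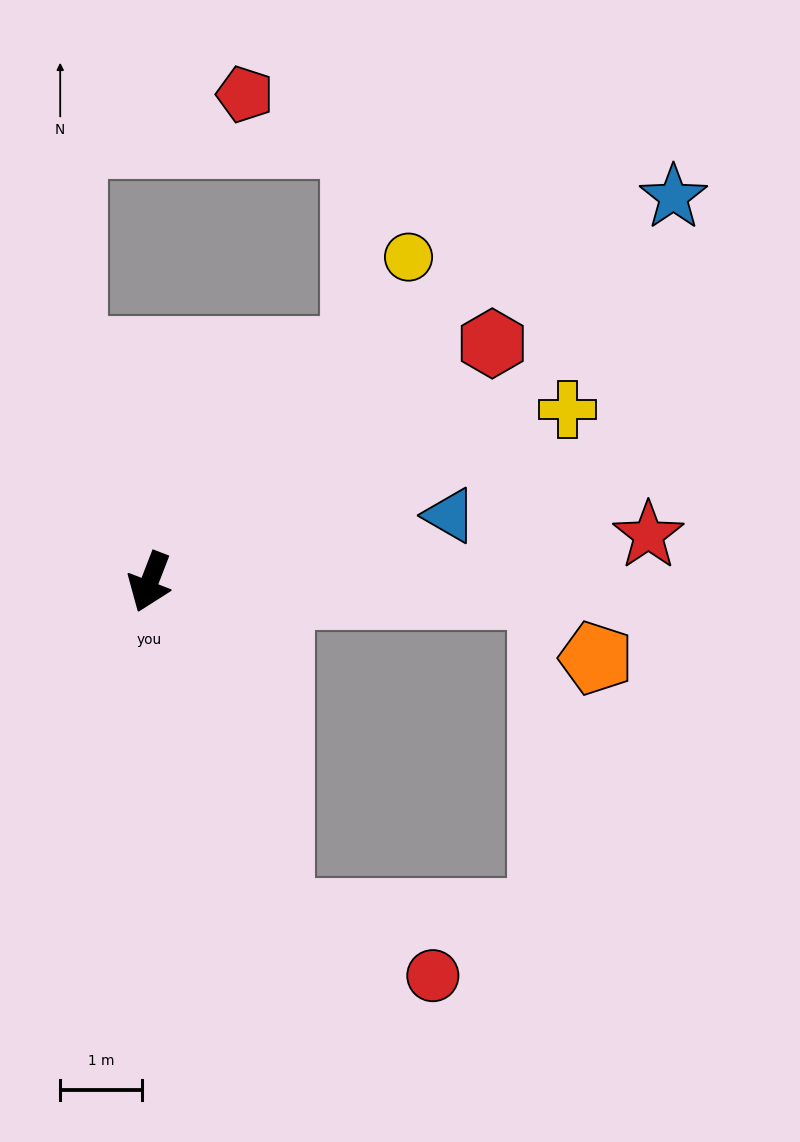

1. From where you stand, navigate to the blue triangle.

turn left 124°, forward 3.7 m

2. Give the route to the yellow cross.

turn left 134°, forward 5.5 m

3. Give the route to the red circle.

blocked — turn left 43°, forward 4.3 m, then turn left 46°, forward 2.0 m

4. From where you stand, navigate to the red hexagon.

turn left 146°, forward 5.1 m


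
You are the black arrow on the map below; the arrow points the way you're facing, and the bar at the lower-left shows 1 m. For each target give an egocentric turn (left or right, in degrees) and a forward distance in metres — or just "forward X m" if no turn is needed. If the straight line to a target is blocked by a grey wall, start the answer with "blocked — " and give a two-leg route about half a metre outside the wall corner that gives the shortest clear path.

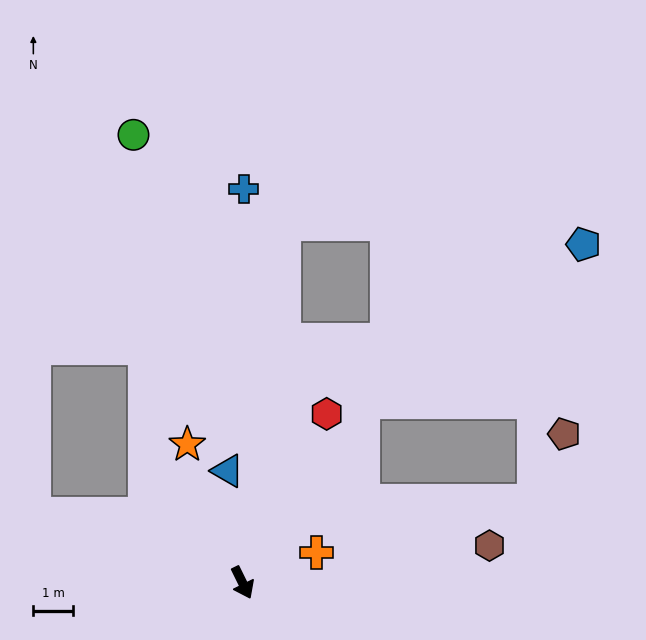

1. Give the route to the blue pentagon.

blocked — turn left 120°, forward 5.4 m, then turn right 21°, forward 6.8 m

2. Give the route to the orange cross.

turn left 86°, forward 2.0 m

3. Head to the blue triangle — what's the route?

turn left 161°, forward 2.8 m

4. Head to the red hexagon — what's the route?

turn left 127°, forward 4.7 m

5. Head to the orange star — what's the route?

turn left 176°, forward 3.7 m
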